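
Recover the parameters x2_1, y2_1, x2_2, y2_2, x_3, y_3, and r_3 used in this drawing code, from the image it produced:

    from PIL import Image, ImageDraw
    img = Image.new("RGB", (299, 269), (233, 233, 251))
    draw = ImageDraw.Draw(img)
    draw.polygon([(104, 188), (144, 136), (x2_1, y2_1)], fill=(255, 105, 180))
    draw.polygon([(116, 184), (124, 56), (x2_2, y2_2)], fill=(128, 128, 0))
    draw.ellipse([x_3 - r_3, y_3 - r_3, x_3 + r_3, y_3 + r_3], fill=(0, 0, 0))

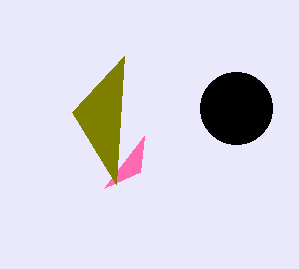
x2_1 = 140; y2_1 = 172; x2_2 = 72; y2_2 = 112; x_3 = 236; y_3 = 108; r_3 = 36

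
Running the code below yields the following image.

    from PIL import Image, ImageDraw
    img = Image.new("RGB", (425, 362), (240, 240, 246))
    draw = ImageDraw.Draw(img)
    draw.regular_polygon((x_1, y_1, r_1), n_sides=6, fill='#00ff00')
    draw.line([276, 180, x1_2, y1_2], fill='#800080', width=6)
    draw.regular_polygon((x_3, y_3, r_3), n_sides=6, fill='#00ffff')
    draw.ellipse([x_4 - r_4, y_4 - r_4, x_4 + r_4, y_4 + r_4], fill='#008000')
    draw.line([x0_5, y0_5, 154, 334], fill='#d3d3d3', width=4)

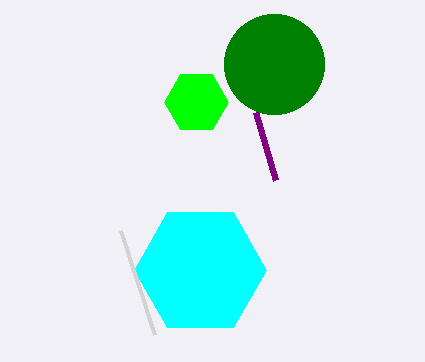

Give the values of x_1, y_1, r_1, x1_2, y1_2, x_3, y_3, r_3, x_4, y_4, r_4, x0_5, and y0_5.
x_1 = 196; y_1 = 102; r_1 = 32; x1_2 = 256; y1_2 = 112; x_3 = 200; y_3 = 270; r_3 = 66; x_4 = 274; y_4 = 64; r_4 = 50; x0_5 = 120; y0_5 = 230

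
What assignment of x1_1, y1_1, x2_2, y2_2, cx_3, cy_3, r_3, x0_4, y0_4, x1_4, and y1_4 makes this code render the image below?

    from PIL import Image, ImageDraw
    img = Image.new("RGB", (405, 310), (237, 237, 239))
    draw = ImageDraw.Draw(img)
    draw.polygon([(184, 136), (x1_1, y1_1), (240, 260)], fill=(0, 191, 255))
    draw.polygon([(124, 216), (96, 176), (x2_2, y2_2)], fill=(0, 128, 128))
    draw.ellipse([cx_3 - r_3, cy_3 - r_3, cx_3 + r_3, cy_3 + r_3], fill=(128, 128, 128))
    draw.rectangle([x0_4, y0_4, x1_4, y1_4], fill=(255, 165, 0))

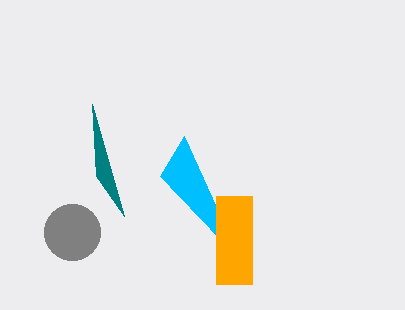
x1_1 = 160, y1_1 = 176, x2_2 = 92, y2_2 = 104, cx_3 = 72, cy_3 = 232, r_3 = 28, x0_4 = 216, y0_4 = 196, x1_4 = 252, y1_4 = 284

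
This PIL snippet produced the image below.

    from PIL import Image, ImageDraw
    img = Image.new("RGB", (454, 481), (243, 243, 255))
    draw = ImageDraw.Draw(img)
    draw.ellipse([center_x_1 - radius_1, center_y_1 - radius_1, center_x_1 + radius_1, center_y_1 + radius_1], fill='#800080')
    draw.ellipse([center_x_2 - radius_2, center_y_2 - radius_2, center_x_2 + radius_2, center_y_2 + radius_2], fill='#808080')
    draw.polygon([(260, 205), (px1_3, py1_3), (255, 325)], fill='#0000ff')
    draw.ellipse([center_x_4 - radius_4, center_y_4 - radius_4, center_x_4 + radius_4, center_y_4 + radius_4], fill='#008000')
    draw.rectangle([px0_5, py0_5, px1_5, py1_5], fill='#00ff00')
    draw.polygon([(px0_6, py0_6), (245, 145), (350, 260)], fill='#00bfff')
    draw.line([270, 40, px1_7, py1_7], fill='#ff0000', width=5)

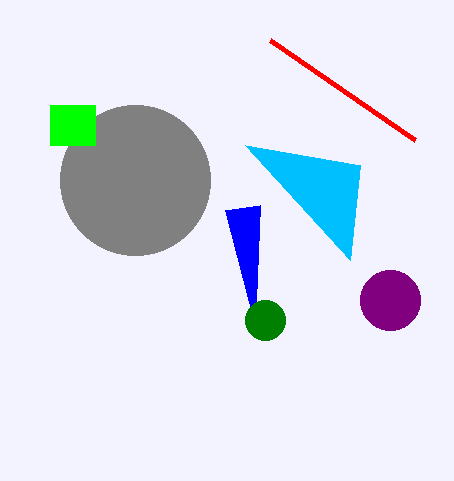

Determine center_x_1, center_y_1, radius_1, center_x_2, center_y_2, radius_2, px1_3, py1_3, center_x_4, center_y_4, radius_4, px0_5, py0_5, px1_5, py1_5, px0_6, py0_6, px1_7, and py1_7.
center_x_1 = 390, center_y_1 = 300, radius_1 = 30, center_x_2 = 135, center_y_2 = 180, radius_2 = 75, px1_3 = 225, py1_3 = 210, center_x_4 = 265, center_y_4 = 320, radius_4 = 20, px0_5 = 50, py0_5 = 105, px1_5 = 95, py1_5 = 145, px0_6 = 360, py0_6 = 165, px1_7 = 415, py1_7 = 140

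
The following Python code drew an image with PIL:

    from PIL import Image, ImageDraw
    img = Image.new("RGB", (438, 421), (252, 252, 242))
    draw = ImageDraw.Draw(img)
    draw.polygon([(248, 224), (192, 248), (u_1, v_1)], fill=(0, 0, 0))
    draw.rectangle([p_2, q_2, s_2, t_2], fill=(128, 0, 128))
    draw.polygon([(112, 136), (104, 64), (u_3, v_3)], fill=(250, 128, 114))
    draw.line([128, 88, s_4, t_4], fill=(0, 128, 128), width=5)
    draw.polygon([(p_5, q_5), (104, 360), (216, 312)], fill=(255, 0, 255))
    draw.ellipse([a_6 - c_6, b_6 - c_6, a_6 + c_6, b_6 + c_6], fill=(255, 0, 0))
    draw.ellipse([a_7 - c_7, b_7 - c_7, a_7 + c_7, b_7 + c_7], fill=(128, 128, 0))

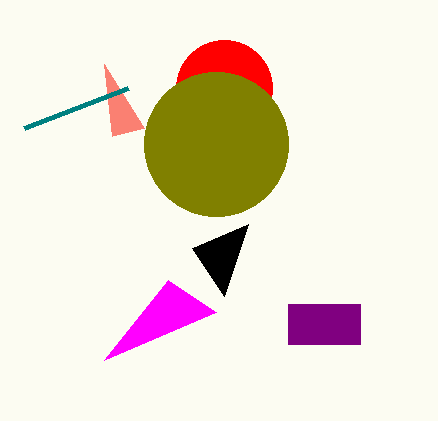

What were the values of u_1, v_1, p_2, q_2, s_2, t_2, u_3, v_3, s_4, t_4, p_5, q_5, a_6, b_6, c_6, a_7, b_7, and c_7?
u_1 = 224, v_1 = 296, p_2 = 288, q_2 = 304, s_2 = 360, t_2 = 344, u_3 = 144, v_3 = 128, s_4 = 24, t_4 = 128, p_5 = 168, q_5 = 280, a_6 = 224, b_6 = 88, c_6 = 48, a_7 = 216, b_7 = 144, c_7 = 72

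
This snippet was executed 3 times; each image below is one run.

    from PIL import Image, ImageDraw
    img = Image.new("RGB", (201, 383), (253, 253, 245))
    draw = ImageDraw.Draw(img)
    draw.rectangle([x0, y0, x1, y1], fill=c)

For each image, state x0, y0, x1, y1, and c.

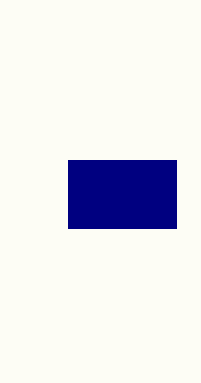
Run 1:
x0 = 68; y0 = 160; x1 = 176; y1 = 228; c = 'navy'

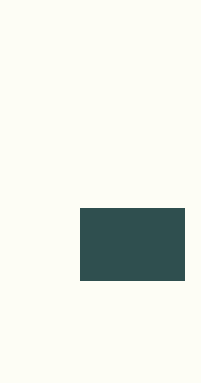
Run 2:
x0 = 80
y0 = 208
x1 = 184
y1 = 280
c = 'darkslategray'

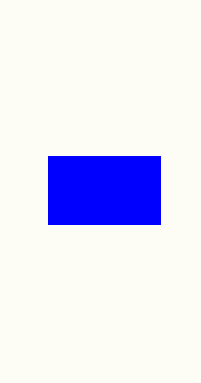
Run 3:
x0 = 48; y0 = 156; x1 = 160; y1 = 224; c = 'blue'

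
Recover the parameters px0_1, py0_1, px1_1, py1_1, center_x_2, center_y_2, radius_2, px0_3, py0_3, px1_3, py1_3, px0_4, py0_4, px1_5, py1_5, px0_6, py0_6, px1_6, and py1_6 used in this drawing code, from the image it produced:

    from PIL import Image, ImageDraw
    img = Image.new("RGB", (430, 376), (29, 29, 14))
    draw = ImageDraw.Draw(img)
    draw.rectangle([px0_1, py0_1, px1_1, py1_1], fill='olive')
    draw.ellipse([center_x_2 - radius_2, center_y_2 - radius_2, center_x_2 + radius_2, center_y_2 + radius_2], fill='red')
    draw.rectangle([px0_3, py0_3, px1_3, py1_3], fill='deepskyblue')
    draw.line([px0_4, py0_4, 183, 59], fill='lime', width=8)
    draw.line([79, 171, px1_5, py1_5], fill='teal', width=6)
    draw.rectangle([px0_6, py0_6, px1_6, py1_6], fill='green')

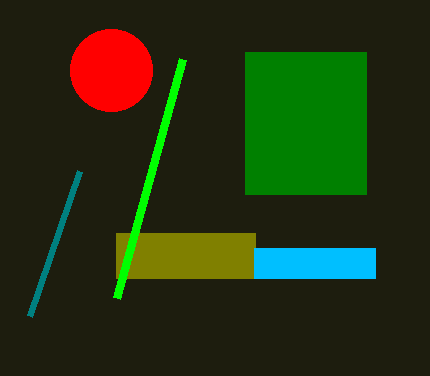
px0_1 = 116; py0_1 = 233; px1_1 = 255; py1_1 = 278; center_x_2 = 111; center_y_2 = 70; radius_2 = 41; px0_3 = 254; py0_3 = 248; px1_3 = 375; py1_3 = 278; px0_4 = 117; py0_4 = 298; px1_5 = 29; py1_5 = 316; px0_6 = 245; py0_6 = 52; px1_6 = 366; py1_6 = 194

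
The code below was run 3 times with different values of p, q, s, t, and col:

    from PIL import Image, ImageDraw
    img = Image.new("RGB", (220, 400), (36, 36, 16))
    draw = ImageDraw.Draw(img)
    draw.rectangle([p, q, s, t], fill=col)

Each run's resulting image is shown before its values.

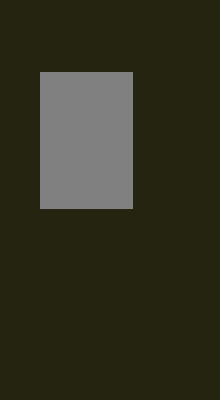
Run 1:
p = 40
q = 72
s = 132
t = 208
col = 'gray'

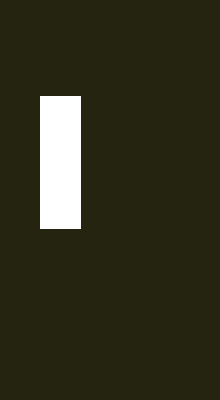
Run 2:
p = 40; q = 96; s = 80; t = 228; col = 'white'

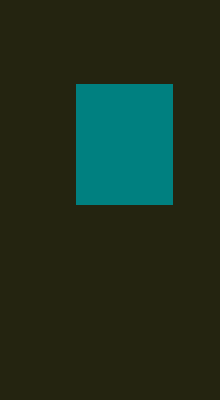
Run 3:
p = 76
q = 84
s = 172
t = 204
col = 'teal'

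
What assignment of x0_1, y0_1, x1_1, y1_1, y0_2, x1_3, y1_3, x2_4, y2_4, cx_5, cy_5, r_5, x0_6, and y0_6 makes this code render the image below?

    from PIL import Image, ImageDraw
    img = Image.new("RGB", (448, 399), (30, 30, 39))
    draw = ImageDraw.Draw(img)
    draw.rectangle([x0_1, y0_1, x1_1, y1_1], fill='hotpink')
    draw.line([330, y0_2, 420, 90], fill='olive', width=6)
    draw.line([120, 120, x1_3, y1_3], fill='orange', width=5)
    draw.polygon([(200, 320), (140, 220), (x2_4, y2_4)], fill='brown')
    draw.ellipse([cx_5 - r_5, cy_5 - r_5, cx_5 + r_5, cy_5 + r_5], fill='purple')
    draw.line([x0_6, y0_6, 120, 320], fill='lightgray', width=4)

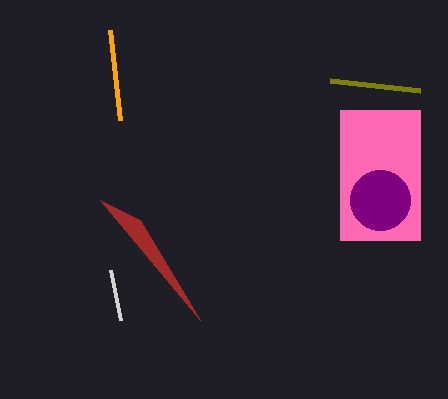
x0_1 = 340
y0_1 = 110
x1_1 = 420
y1_1 = 240
y0_2 = 80
x1_3 = 110
y1_3 = 30
x2_4 = 100
y2_4 = 200
cx_5 = 380
cy_5 = 200
r_5 = 30
x0_6 = 110
y0_6 = 270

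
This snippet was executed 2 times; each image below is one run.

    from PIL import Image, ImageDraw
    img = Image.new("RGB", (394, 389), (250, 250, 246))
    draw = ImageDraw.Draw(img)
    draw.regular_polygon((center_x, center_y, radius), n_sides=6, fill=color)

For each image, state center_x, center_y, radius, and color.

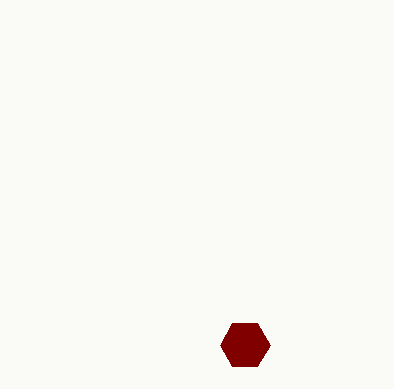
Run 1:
center_x = 245; center_y = 345; radius = 25; color = 'maroon'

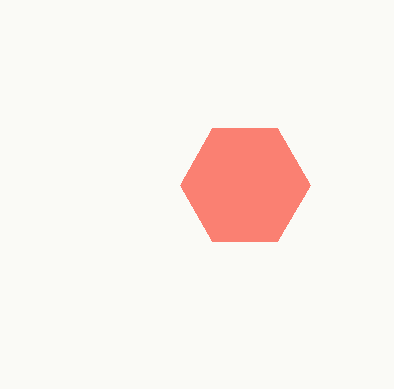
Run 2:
center_x = 245; center_y = 185; radius = 65; color = 'salmon'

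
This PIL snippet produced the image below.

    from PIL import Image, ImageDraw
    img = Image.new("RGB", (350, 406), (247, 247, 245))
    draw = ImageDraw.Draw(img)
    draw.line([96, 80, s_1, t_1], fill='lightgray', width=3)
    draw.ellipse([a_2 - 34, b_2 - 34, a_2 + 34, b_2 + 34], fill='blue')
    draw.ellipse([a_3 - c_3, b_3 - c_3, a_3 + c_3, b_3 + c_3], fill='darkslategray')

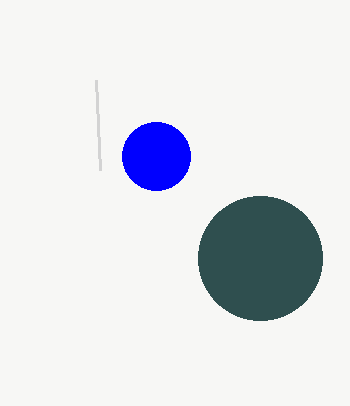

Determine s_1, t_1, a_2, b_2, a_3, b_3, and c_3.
s_1 = 100, t_1 = 170, a_2 = 156, b_2 = 156, a_3 = 260, b_3 = 258, c_3 = 62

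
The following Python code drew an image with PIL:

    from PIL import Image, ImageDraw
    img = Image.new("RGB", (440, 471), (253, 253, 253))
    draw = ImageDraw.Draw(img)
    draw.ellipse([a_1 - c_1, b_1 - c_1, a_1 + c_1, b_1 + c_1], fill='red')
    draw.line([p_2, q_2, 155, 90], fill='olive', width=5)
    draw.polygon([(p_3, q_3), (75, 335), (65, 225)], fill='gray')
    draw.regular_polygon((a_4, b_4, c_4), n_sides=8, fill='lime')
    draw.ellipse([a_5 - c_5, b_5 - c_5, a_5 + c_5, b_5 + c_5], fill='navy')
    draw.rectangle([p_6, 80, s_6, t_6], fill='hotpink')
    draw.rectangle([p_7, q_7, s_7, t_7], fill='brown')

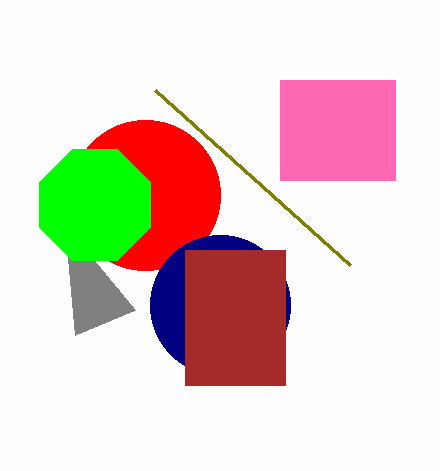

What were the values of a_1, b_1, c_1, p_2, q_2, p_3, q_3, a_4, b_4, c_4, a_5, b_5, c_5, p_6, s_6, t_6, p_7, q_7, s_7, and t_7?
a_1 = 145, b_1 = 195, c_1 = 75, p_2 = 350, q_2 = 265, p_3 = 135, q_3 = 310, a_4 = 95, b_4 = 205, c_4 = 60, a_5 = 220, b_5 = 305, c_5 = 70, p_6 = 280, s_6 = 395, t_6 = 180, p_7 = 185, q_7 = 250, s_7 = 285, t_7 = 385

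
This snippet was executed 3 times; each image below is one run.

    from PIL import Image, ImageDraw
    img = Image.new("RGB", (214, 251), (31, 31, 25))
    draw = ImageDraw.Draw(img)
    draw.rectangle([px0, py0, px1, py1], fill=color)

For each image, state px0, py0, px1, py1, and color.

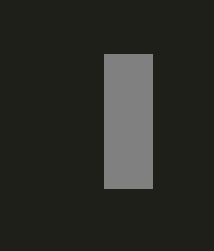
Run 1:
px0 = 104
py0 = 54
px1 = 152
py1 = 188
color = 'gray'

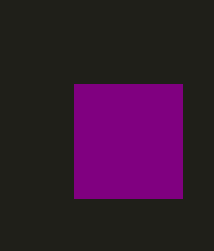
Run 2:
px0 = 74, py0 = 84, px1 = 182, py1 = 198, color = 'purple'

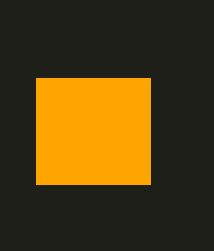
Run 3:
px0 = 36
py0 = 78
px1 = 150
py1 = 184
color = 'orange'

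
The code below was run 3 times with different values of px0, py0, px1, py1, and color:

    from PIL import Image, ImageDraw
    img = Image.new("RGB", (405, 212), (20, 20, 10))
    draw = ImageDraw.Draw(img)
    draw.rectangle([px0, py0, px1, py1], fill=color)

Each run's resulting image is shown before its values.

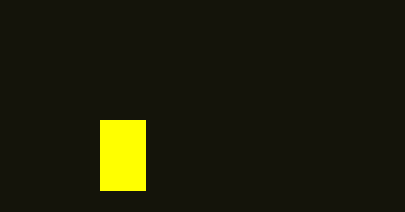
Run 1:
px0 = 100, py0 = 120, px1 = 145, py1 = 190, color = 'yellow'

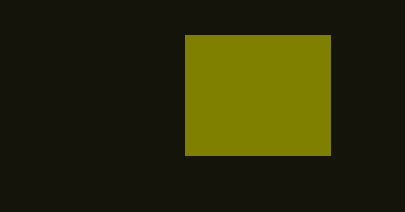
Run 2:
px0 = 185
py0 = 35
px1 = 330
py1 = 155
color = 'olive'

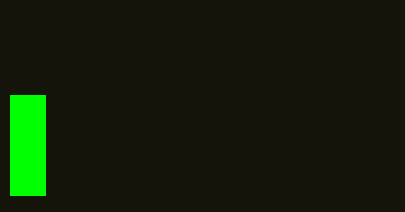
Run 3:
px0 = 10, py0 = 95, px1 = 45, py1 = 195, color = 'lime'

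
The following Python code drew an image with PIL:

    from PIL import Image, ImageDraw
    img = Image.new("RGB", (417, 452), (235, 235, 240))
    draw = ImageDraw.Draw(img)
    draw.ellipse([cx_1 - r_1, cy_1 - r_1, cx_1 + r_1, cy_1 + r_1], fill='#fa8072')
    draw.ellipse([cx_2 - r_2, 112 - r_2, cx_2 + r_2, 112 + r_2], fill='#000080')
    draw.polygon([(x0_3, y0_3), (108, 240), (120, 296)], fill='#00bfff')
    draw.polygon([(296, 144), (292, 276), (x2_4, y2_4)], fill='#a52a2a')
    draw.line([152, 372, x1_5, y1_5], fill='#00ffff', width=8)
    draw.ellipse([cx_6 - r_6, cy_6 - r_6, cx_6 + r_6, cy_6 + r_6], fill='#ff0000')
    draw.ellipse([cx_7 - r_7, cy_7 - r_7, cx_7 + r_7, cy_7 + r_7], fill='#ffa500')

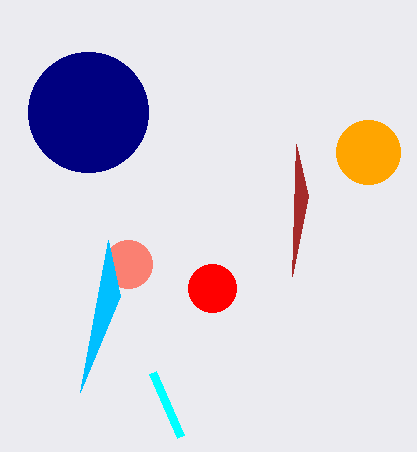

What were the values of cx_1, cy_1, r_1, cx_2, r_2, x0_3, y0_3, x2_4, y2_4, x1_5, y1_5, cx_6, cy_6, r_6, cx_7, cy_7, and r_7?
cx_1 = 128, cy_1 = 264, r_1 = 24, cx_2 = 88, r_2 = 60, x0_3 = 80, y0_3 = 392, x2_4 = 308, y2_4 = 196, x1_5 = 180, y1_5 = 436, cx_6 = 212, cy_6 = 288, r_6 = 24, cx_7 = 368, cy_7 = 152, r_7 = 32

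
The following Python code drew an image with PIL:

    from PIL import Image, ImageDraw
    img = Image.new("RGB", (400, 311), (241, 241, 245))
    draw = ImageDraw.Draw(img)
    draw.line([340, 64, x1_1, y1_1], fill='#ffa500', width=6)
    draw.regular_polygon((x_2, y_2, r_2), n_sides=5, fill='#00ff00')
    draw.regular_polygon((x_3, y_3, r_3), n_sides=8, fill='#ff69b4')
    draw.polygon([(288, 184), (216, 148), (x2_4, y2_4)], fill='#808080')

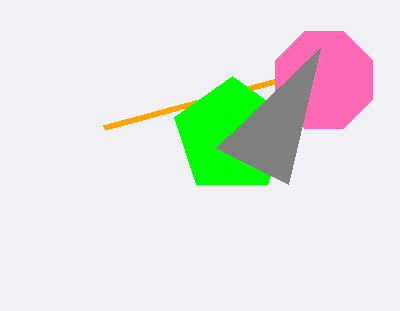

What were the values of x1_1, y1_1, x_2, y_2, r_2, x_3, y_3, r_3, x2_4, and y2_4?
x1_1 = 104
y1_1 = 128
x_2 = 232
y_2 = 136
r_2 = 60
x_3 = 324
y_3 = 80
r_3 = 52
x2_4 = 320
y2_4 = 48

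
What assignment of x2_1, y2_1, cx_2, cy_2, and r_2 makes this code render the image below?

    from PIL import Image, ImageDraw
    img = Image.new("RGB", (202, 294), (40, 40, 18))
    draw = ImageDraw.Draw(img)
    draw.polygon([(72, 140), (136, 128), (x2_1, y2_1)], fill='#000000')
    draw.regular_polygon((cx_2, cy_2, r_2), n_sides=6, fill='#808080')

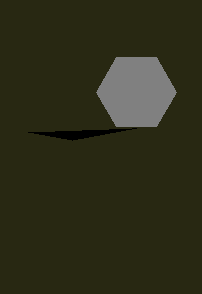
x2_1 = 28; y2_1 = 132; cx_2 = 136; cy_2 = 92; r_2 = 40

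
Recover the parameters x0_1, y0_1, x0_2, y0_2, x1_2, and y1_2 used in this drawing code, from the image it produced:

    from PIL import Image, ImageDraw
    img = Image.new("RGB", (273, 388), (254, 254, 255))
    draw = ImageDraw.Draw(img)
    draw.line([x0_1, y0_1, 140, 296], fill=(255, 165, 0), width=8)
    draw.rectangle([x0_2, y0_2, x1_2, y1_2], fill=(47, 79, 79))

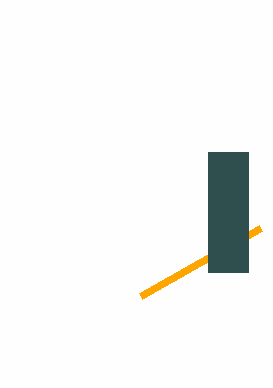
x0_1 = 260
y0_1 = 228
x0_2 = 208
y0_2 = 152
x1_2 = 248
y1_2 = 272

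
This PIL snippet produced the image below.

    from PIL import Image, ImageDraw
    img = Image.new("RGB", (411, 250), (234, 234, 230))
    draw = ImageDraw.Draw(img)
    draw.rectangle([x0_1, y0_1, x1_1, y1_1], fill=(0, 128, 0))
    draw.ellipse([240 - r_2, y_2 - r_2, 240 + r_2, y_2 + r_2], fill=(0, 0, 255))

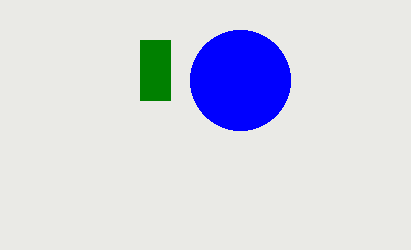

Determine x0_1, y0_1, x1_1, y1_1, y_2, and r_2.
x0_1 = 140, y0_1 = 40, x1_1 = 170, y1_1 = 100, y_2 = 80, r_2 = 50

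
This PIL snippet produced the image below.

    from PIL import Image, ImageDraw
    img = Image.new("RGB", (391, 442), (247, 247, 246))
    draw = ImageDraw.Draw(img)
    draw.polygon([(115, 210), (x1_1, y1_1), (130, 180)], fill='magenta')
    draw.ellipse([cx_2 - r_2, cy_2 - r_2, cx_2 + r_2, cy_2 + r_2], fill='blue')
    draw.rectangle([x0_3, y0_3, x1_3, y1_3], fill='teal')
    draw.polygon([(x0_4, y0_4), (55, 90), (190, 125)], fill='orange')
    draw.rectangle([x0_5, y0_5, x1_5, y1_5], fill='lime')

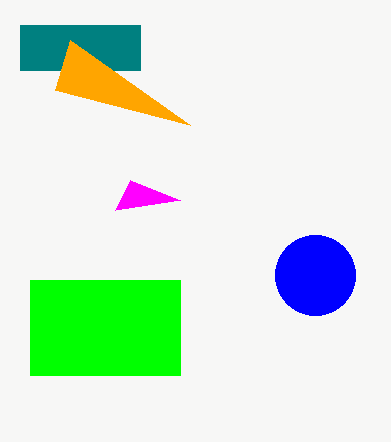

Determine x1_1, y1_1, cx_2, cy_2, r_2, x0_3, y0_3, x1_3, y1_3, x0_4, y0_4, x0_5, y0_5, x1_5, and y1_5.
x1_1 = 180, y1_1 = 200, cx_2 = 315, cy_2 = 275, r_2 = 40, x0_3 = 20, y0_3 = 25, x1_3 = 140, y1_3 = 70, x0_4 = 70, y0_4 = 40, x0_5 = 30, y0_5 = 280, x1_5 = 180, y1_5 = 375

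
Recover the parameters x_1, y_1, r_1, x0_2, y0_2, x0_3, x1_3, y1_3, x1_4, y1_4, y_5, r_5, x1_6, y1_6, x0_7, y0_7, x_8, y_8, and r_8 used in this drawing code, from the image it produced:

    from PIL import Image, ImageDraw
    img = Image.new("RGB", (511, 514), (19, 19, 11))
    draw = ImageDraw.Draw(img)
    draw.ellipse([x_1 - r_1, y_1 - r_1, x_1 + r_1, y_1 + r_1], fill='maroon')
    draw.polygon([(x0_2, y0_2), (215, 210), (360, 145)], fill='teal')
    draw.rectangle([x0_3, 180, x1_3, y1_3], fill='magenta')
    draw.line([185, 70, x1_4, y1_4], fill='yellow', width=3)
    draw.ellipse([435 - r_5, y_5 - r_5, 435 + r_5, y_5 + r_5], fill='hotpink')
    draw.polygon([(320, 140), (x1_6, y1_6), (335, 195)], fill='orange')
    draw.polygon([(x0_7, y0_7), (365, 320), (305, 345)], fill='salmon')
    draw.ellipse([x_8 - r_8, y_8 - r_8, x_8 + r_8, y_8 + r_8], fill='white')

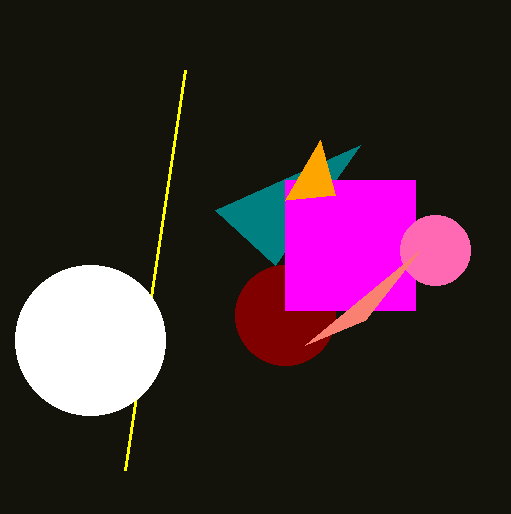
x_1 = 285, y_1 = 315, r_1 = 50, x0_2 = 275, y0_2 = 265, x0_3 = 285, x1_3 = 415, y1_3 = 310, x1_4 = 125, y1_4 = 470, y_5 = 250, r_5 = 35, x1_6 = 285, y1_6 = 200, x0_7 = 420, y0_7 = 250, x_8 = 90, y_8 = 340, r_8 = 75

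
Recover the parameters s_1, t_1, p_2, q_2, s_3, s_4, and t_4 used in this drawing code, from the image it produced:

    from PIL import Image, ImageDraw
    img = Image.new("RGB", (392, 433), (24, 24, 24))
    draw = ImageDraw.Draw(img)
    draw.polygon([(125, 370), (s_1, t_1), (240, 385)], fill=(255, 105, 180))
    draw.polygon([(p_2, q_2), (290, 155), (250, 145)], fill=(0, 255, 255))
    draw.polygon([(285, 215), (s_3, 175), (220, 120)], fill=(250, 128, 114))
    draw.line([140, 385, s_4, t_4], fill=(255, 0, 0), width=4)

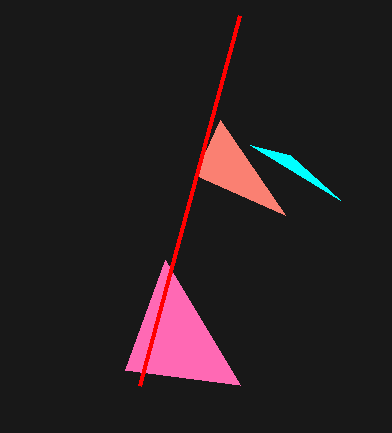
s_1 = 165, t_1 = 260, p_2 = 340, q_2 = 200, s_3 = 195, s_4 = 240, t_4 = 15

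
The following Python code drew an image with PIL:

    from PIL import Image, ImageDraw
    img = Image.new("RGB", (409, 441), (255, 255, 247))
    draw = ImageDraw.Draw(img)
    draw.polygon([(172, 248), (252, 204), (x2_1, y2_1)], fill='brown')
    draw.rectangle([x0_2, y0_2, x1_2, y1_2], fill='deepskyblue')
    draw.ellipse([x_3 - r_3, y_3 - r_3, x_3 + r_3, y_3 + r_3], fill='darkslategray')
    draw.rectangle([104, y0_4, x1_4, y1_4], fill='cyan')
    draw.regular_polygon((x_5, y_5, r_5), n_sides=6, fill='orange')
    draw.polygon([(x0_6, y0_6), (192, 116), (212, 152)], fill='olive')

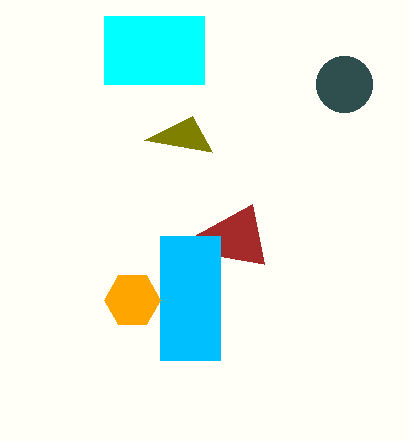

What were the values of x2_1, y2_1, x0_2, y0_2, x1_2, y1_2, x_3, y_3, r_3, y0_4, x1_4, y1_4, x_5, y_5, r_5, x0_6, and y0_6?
x2_1 = 264
y2_1 = 264
x0_2 = 160
y0_2 = 236
x1_2 = 220
y1_2 = 360
x_3 = 344
y_3 = 84
r_3 = 28
y0_4 = 16
x1_4 = 204
y1_4 = 84
x_5 = 132
y_5 = 300
r_5 = 28
x0_6 = 144
y0_6 = 140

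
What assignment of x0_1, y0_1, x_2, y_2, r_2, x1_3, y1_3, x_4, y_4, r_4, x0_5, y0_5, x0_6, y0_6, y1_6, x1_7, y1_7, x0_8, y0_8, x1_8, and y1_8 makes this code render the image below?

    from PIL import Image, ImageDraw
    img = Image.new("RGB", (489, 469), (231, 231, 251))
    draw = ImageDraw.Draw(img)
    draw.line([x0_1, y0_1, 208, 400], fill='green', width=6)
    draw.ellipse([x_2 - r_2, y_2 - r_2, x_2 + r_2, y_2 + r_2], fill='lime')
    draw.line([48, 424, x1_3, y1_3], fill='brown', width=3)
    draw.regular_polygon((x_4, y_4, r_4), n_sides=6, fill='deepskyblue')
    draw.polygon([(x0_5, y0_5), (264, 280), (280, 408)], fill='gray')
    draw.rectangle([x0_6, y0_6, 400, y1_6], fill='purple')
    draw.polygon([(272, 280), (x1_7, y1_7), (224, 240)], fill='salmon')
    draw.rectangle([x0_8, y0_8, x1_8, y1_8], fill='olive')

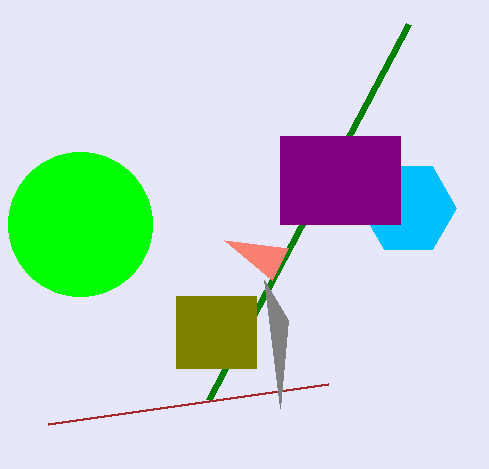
x0_1 = 408
y0_1 = 24
x_2 = 80
y_2 = 224
r_2 = 72
x1_3 = 328
y1_3 = 384
x_4 = 408
y_4 = 208
r_4 = 48
x0_5 = 288
y0_5 = 320
x0_6 = 280
y0_6 = 136
y1_6 = 224
x1_7 = 288
y1_7 = 248
x0_8 = 176
y0_8 = 296
x1_8 = 256
y1_8 = 368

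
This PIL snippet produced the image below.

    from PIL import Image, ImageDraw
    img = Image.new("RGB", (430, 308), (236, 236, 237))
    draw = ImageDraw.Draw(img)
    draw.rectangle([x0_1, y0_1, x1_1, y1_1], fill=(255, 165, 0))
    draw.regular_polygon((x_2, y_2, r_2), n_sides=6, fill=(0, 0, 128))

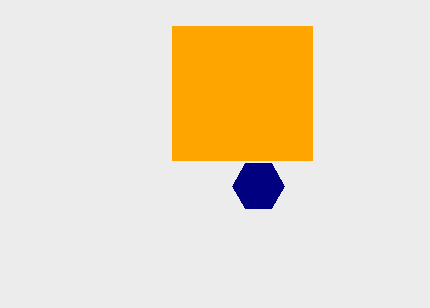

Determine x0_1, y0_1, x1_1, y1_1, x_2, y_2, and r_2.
x0_1 = 172, y0_1 = 26, x1_1 = 312, y1_1 = 160, x_2 = 258, y_2 = 186, r_2 = 26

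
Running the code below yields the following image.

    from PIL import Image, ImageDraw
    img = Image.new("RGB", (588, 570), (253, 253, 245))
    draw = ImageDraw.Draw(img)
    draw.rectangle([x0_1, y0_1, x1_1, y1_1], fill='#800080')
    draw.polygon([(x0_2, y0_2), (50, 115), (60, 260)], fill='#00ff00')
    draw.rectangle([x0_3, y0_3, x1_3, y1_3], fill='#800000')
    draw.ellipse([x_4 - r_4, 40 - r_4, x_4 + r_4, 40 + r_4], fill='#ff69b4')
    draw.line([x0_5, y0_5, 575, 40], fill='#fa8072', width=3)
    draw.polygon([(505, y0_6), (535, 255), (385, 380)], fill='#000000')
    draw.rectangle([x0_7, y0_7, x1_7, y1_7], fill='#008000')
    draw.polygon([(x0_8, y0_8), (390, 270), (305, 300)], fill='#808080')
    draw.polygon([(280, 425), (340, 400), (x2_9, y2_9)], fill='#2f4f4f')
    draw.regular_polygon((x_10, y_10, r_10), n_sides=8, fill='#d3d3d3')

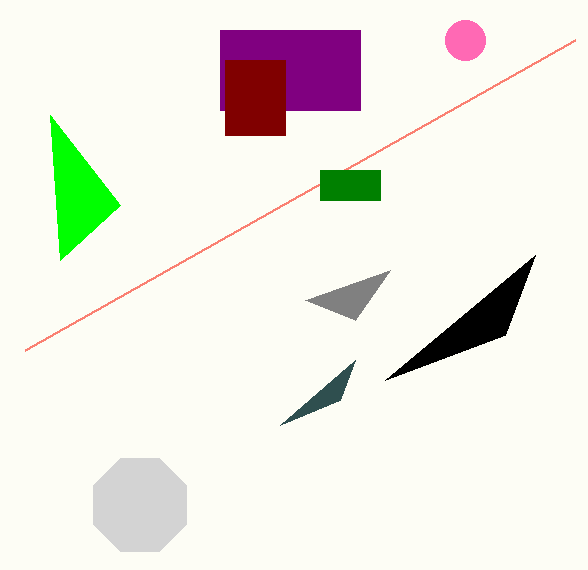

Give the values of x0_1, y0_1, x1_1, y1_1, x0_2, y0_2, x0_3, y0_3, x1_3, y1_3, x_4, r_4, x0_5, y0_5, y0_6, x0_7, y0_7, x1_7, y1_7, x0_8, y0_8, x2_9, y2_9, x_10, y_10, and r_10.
x0_1 = 220; y0_1 = 30; x1_1 = 360; y1_1 = 110; x0_2 = 120; y0_2 = 205; x0_3 = 225; y0_3 = 60; x1_3 = 285; y1_3 = 135; x_4 = 465; r_4 = 20; x0_5 = 25; y0_5 = 350; y0_6 = 335; x0_7 = 320; y0_7 = 170; x1_7 = 380; y1_7 = 200; x0_8 = 355; y0_8 = 320; x2_9 = 355; y2_9 = 360; x_10 = 140; y_10 = 505; r_10 = 50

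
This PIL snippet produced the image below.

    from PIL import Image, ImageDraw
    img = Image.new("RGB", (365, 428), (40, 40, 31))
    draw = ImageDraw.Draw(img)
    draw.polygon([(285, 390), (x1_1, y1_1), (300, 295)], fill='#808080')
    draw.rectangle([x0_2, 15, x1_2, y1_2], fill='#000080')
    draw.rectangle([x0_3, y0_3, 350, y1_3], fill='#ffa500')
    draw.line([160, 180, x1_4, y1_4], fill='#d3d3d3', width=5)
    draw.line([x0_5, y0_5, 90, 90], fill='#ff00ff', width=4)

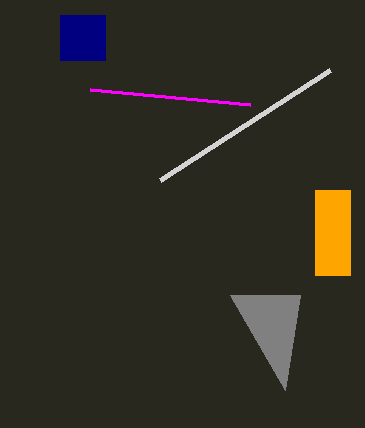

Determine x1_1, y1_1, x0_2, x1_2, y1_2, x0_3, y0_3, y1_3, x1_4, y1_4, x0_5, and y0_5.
x1_1 = 230; y1_1 = 295; x0_2 = 60; x1_2 = 105; y1_2 = 60; x0_3 = 315; y0_3 = 190; y1_3 = 275; x1_4 = 330; y1_4 = 70; x0_5 = 250; y0_5 = 105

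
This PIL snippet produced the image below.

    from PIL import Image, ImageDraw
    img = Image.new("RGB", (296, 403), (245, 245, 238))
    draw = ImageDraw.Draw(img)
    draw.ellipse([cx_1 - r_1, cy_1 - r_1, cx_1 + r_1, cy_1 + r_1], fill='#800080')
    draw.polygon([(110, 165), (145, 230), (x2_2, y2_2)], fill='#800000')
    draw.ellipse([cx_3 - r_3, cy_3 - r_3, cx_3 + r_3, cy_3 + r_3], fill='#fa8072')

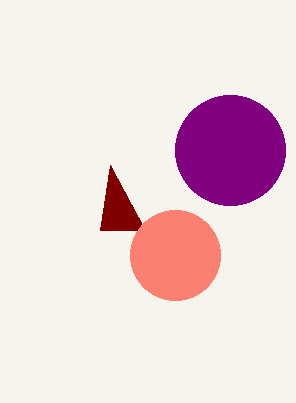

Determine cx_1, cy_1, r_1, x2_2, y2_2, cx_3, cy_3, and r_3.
cx_1 = 230; cy_1 = 150; r_1 = 55; x2_2 = 100; y2_2 = 230; cx_3 = 175; cy_3 = 255; r_3 = 45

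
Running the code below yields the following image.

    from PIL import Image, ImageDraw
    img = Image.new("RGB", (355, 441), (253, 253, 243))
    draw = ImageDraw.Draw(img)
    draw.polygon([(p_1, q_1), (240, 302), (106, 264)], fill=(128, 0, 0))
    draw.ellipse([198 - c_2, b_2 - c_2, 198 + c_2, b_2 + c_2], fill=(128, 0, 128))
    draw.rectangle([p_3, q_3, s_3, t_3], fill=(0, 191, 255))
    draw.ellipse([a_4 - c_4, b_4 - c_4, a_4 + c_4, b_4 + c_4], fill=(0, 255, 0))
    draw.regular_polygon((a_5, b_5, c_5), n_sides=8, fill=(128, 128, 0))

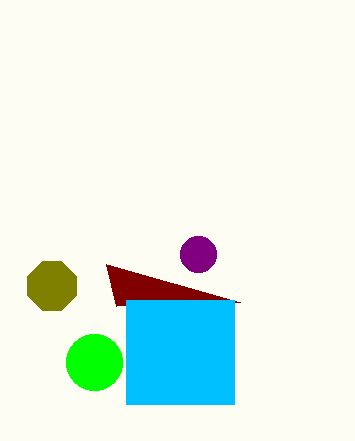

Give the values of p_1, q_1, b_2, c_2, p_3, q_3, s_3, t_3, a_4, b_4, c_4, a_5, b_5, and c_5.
p_1 = 116
q_1 = 306
b_2 = 254
c_2 = 18
p_3 = 126
q_3 = 300
s_3 = 234
t_3 = 404
a_4 = 94
b_4 = 362
c_4 = 28
a_5 = 52
b_5 = 286
c_5 = 26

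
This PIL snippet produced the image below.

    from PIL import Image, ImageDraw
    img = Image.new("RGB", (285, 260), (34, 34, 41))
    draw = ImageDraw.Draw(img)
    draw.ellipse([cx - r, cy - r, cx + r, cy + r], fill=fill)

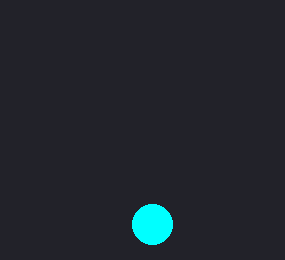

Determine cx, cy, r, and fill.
cx = 152
cy = 224
r = 20
fill = 'cyan'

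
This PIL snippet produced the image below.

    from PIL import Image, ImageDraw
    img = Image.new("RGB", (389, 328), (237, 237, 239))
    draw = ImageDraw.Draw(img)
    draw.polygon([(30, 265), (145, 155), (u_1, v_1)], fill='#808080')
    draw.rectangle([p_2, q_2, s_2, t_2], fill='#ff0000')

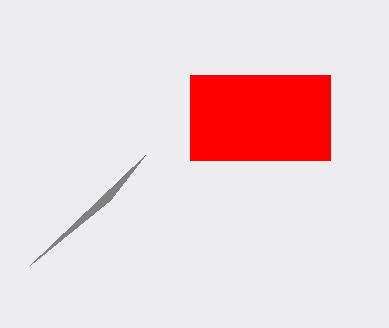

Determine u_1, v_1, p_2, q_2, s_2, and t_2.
u_1 = 110, v_1 = 200, p_2 = 190, q_2 = 75, s_2 = 330, t_2 = 160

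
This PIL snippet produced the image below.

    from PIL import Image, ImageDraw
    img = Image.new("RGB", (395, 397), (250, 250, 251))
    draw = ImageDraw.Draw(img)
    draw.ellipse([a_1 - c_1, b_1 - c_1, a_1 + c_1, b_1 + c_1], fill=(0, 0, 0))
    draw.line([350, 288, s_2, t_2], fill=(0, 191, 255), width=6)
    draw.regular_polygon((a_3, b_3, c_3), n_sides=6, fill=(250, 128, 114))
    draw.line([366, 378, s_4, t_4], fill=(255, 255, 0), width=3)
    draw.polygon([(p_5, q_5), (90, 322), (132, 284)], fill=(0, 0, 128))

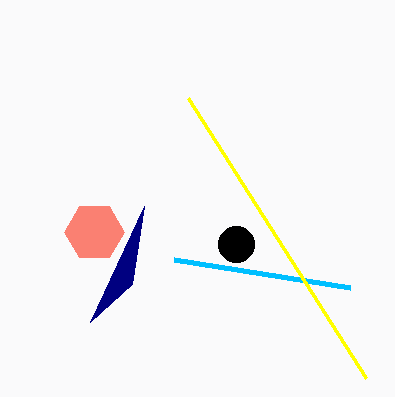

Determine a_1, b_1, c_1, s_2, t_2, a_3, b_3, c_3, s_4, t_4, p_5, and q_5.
a_1 = 236, b_1 = 244, c_1 = 18, s_2 = 174, t_2 = 260, a_3 = 94, b_3 = 232, c_3 = 30, s_4 = 188, t_4 = 98, p_5 = 144, q_5 = 206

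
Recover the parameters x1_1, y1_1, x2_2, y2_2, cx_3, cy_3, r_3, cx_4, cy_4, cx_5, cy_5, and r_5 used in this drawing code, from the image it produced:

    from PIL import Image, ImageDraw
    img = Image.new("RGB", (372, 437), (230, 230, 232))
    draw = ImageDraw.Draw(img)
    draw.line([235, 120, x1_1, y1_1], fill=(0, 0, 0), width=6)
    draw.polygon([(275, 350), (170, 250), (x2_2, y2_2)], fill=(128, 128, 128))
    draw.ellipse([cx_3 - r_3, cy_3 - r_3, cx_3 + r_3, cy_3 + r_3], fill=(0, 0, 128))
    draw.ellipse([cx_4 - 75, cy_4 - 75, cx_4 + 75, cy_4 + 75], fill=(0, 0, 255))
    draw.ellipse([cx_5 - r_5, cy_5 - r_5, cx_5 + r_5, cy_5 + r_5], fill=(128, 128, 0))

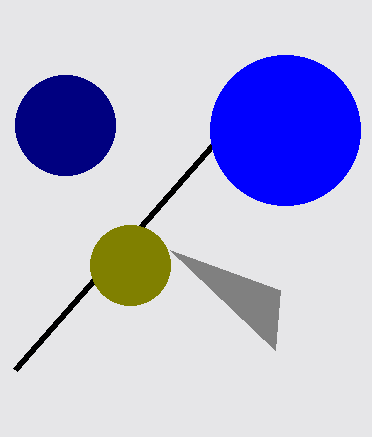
x1_1 = 15, y1_1 = 370, x2_2 = 280, y2_2 = 290, cx_3 = 65, cy_3 = 125, r_3 = 50, cx_4 = 285, cy_4 = 130, cx_5 = 130, cy_5 = 265, r_5 = 40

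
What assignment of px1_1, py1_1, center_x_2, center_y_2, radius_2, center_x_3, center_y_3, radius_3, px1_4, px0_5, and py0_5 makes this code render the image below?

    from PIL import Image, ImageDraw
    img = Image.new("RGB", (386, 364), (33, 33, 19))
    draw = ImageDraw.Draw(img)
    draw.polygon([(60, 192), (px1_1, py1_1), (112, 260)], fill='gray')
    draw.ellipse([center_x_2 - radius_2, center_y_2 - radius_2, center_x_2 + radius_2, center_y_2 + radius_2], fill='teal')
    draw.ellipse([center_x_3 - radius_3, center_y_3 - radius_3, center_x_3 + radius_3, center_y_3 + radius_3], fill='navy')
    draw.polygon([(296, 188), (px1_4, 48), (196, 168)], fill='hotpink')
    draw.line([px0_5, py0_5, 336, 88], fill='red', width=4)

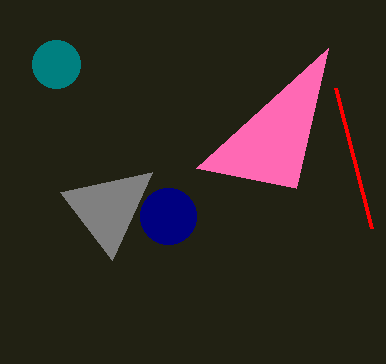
px1_1 = 152
py1_1 = 172
center_x_2 = 56
center_y_2 = 64
radius_2 = 24
center_x_3 = 168
center_y_3 = 216
radius_3 = 28
px1_4 = 328
px0_5 = 372
py0_5 = 228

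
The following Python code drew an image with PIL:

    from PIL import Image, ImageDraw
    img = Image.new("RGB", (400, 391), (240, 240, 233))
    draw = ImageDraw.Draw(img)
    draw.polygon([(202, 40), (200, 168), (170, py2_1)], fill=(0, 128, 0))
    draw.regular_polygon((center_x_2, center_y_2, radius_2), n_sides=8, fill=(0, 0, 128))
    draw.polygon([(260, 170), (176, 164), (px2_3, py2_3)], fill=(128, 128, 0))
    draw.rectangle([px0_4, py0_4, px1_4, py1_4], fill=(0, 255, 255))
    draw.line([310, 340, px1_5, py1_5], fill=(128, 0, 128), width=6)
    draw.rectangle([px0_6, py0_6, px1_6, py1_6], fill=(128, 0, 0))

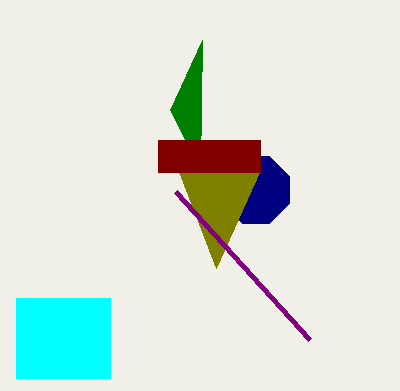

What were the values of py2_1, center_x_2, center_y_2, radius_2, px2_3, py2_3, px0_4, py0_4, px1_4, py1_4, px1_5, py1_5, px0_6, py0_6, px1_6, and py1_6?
py2_1 = 110
center_x_2 = 256
center_y_2 = 190
radius_2 = 36
px2_3 = 216
py2_3 = 268
px0_4 = 16
py0_4 = 298
px1_4 = 110
py1_4 = 378
px1_5 = 176
py1_5 = 192
px0_6 = 158
py0_6 = 140
px1_6 = 260
py1_6 = 172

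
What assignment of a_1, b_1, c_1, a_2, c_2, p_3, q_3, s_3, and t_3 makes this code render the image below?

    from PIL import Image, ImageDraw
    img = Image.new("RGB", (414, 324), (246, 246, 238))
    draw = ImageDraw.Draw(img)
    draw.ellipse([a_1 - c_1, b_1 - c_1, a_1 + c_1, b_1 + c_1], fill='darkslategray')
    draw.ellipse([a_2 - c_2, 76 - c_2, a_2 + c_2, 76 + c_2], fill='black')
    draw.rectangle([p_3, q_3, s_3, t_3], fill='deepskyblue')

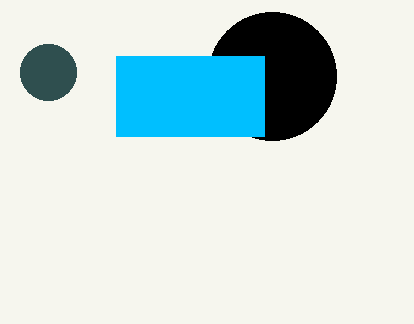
a_1 = 48, b_1 = 72, c_1 = 28, a_2 = 272, c_2 = 64, p_3 = 116, q_3 = 56, s_3 = 264, t_3 = 136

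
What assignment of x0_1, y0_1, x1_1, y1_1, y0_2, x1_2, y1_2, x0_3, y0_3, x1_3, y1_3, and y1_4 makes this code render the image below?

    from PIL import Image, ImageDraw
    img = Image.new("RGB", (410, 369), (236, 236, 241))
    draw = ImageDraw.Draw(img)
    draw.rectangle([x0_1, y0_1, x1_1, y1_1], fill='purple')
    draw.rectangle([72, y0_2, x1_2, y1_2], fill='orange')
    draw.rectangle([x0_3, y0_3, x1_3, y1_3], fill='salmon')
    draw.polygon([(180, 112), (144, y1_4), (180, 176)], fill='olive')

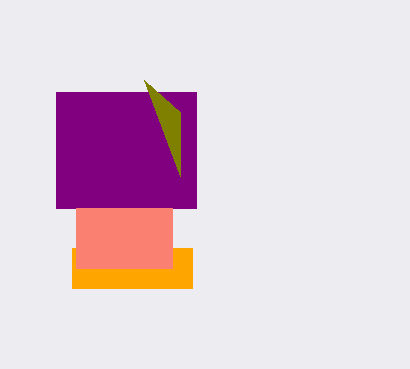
x0_1 = 56, y0_1 = 92, x1_1 = 196, y1_1 = 208, y0_2 = 248, x1_2 = 192, y1_2 = 288, x0_3 = 76, y0_3 = 208, x1_3 = 172, y1_3 = 268, y1_4 = 80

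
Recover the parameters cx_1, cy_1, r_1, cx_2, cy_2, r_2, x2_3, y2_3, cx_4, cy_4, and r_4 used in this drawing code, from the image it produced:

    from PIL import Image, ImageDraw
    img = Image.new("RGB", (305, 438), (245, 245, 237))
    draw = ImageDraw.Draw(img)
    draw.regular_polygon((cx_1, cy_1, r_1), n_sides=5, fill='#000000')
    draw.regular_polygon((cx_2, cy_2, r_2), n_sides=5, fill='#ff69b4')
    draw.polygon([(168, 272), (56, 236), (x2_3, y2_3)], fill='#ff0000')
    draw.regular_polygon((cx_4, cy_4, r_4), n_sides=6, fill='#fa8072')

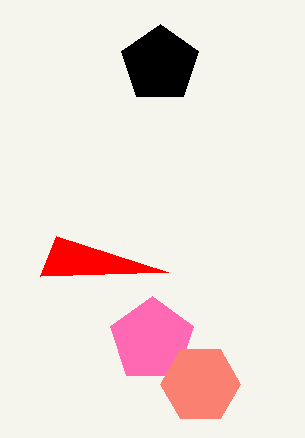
cx_1 = 160, cy_1 = 64, r_1 = 40, cx_2 = 152, cy_2 = 340, r_2 = 44, x2_3 = 40, y2_3 = 276, cx_4 = 200, cy_4 = 384, r_4 = 40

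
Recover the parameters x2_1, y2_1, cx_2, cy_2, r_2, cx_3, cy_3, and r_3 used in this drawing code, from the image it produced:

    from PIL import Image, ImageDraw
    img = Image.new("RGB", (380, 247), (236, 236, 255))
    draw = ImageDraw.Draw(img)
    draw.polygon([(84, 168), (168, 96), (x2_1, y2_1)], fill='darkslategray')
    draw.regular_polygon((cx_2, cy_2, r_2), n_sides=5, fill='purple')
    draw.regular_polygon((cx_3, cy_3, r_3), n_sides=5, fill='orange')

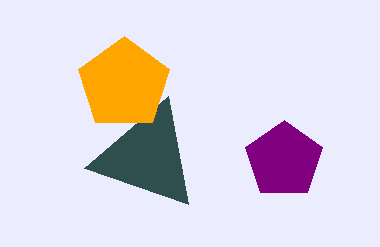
x2_1 = 188; y2_1 = 204; cx_2 = 284; cy_2 = 160; r_2 = 40; cx_3 = 124; cy_3 = 84; r_3 = 48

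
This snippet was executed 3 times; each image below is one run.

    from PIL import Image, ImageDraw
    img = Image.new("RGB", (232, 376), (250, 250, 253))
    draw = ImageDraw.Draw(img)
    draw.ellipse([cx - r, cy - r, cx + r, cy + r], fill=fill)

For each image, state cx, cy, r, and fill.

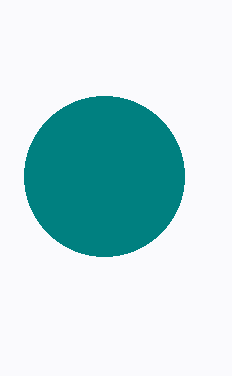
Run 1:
cx = 104; cy = 176; r = 80; fill = 'teal'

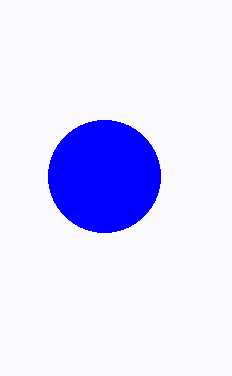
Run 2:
cx = 104
cy = 176
r = 56
fill = 'blue'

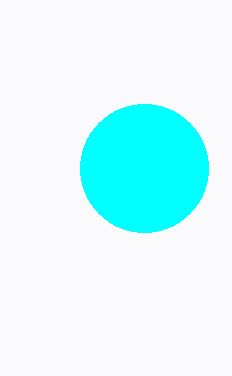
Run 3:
cx = 144
cy = 168
r = 64
fill = 'cyan'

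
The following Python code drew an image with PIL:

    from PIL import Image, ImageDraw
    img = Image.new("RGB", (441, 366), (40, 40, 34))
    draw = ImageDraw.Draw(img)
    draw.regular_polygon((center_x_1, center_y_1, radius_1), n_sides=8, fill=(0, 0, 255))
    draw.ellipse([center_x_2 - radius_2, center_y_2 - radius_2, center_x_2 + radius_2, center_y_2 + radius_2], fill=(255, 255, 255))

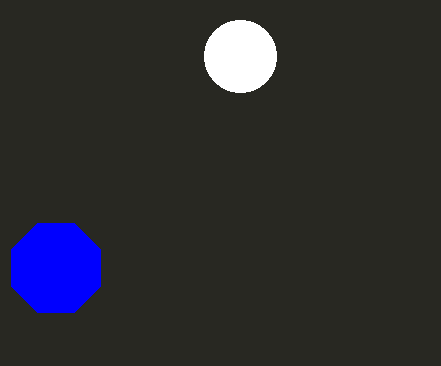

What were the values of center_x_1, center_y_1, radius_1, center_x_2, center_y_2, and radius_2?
center_x_1 = 56; center_y_1 = 268; radius_1 = 48; center_x_2 = 240; center_y_2 = 56; radius_2 = 36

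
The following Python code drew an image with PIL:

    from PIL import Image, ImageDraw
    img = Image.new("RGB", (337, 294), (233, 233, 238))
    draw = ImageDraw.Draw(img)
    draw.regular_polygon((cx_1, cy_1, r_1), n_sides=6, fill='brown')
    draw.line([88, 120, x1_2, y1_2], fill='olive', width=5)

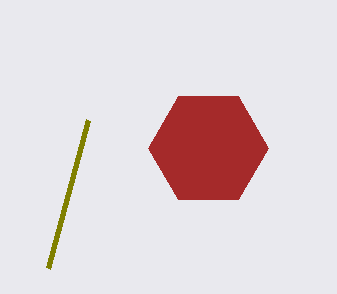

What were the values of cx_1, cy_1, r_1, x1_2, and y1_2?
cx_1 = 208, cy_1 = 148, r_1 = 60, x1_2 = 48, y1_2 = 268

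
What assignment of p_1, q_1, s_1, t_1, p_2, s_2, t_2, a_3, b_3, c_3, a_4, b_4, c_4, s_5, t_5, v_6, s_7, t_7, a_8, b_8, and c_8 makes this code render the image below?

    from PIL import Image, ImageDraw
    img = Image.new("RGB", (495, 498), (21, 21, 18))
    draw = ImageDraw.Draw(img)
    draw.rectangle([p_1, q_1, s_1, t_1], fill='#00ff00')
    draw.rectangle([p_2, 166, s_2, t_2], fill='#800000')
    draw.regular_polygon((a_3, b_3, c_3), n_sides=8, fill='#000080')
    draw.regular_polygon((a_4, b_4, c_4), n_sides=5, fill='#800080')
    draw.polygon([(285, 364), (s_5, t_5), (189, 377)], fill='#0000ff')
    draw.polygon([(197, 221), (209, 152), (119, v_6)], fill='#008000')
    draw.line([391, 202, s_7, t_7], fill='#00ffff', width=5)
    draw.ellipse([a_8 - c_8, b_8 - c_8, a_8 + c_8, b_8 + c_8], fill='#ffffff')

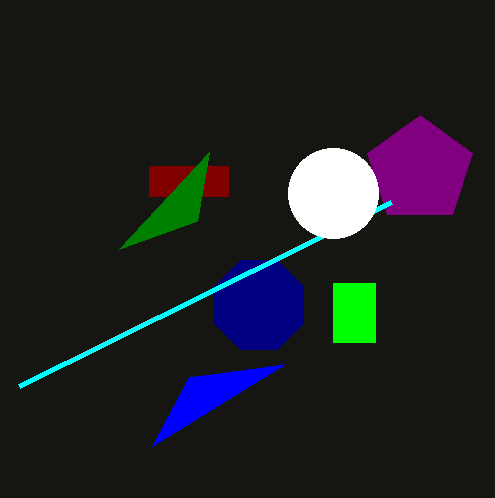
p_1 = 333, q_1 = 283, s_1 = 375, t_1 = 342, p_2 = 149, s_2 = 228, t_2 = 196, a_3 = 259, b_3 = 305, c_3 = 48, a_4 = 420, b_4 = 170, c_4 = 55, s_5 = 152, t_5 = 446, v_6 = 249, s_7 = 19, t_7 = 386, a_8 = 333, b_8 = 193, c_8 = 45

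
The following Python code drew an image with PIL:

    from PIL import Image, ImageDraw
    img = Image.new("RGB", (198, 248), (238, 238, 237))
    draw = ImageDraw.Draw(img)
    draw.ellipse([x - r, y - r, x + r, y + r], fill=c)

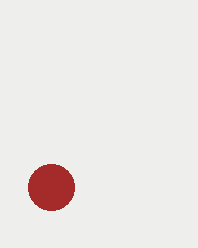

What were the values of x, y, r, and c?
x = 51; y = 187; r = 23; c = 'brown'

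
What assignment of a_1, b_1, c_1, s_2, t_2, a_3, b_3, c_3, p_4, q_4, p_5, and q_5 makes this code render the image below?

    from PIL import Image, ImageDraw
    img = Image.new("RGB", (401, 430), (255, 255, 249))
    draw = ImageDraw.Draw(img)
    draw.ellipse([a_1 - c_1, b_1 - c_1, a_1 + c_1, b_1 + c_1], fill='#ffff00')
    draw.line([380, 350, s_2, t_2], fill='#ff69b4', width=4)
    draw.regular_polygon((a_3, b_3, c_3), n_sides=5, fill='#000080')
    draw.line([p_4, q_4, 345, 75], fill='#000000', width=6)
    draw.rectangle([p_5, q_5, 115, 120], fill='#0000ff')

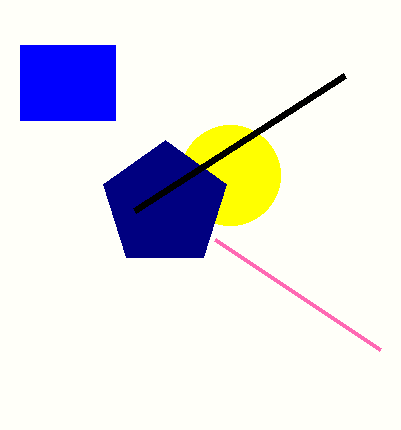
a_1 = 230; b_1 = 175; c_1 = 50; s_2 = 215; t_2 = 240; a_3 = 165; b_3 = 205; c_3 = 65; p_4 = 135; q_4 = 210; p_5 = 20; q_5 = 45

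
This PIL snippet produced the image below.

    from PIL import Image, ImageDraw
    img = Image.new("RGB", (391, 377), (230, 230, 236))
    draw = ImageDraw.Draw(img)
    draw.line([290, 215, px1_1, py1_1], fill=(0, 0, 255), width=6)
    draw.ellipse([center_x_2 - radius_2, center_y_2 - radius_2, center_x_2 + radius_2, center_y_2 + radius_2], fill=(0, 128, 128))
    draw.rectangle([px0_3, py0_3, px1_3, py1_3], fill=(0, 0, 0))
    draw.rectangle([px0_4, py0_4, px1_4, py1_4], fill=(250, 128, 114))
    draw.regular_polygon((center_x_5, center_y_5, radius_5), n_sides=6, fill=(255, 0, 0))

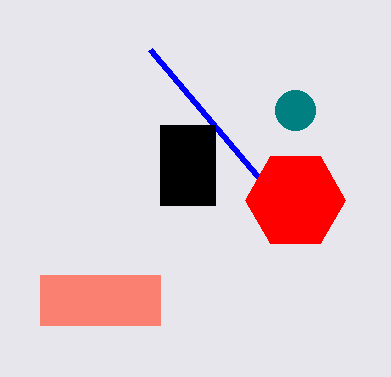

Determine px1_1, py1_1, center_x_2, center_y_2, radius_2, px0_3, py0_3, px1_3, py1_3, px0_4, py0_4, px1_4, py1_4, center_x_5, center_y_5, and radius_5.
px1_1 = 150; py1_1 = 50; center_x_2 = 295; center_y_2 = 110; radius_2 = 20; px0_3 = 160; py0_3 = 125; px1_3 = 215; py1_3 = 205; px0_4 = 40; py0_4 = 275; px1_4 = 160; py1_4 = 325; center_x_5 = 295; center_y_5 = 200; radius_5 = 50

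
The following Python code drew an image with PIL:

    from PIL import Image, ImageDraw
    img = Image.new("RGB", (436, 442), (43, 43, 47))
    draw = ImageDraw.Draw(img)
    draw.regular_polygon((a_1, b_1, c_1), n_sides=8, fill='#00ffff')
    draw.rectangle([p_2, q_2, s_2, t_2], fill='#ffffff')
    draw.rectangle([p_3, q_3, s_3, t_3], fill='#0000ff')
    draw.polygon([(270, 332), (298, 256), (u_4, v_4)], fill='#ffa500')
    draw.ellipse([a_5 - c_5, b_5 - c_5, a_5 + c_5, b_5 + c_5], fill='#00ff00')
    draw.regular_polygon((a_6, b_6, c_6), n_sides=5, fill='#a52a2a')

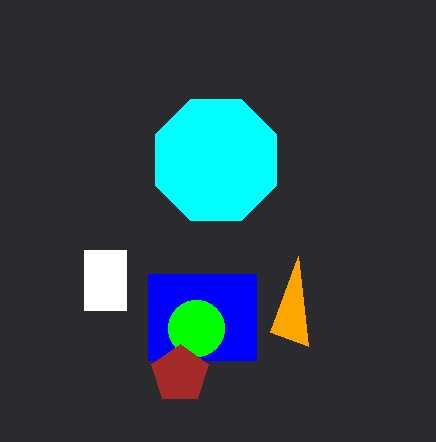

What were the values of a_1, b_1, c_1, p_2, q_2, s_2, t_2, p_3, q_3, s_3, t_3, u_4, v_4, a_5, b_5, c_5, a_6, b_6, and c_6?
a_1 = 216
b_1 = 160
c_1 = 66
p_2 = 84
q_2 = 250
s_2 = 126
t_2 = 310
p_3 = 148
q_3 = 274
s_3 = 256
t_3 = 360
u_4 = 308
v_4 = 346
a_5 = 196
b_5 = 328
c_5 = 28
a_6 = 180
b_6 = 374
c_6 = 30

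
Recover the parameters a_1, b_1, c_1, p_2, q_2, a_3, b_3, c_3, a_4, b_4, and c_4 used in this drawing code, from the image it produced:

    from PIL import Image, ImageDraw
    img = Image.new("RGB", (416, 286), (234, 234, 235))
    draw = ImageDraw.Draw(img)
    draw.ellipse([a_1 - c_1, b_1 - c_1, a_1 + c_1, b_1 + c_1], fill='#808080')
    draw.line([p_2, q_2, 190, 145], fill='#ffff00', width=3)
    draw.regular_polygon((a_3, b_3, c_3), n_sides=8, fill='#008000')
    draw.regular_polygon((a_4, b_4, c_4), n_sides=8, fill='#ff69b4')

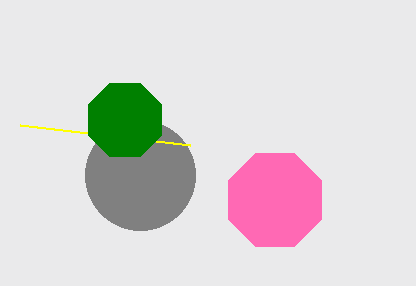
a_1 = 140, b_1 = 175, c_1 = 55, p_2 = 20, q_2 = 125, a_3 = 125, b_3 = 120, c_3 = 40, a_4 = 275, b_4 = 200, c_4 = 50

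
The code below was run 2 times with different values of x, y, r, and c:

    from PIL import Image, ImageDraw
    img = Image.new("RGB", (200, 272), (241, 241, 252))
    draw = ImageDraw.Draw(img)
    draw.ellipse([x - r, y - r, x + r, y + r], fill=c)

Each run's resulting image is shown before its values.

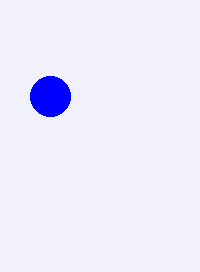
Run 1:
x = 50; y = 96; r = 20; c = 'blue'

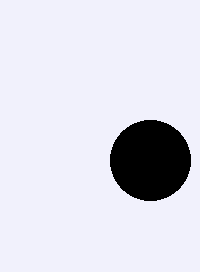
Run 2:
x = 150; y = 160; r = 40; c = 'black'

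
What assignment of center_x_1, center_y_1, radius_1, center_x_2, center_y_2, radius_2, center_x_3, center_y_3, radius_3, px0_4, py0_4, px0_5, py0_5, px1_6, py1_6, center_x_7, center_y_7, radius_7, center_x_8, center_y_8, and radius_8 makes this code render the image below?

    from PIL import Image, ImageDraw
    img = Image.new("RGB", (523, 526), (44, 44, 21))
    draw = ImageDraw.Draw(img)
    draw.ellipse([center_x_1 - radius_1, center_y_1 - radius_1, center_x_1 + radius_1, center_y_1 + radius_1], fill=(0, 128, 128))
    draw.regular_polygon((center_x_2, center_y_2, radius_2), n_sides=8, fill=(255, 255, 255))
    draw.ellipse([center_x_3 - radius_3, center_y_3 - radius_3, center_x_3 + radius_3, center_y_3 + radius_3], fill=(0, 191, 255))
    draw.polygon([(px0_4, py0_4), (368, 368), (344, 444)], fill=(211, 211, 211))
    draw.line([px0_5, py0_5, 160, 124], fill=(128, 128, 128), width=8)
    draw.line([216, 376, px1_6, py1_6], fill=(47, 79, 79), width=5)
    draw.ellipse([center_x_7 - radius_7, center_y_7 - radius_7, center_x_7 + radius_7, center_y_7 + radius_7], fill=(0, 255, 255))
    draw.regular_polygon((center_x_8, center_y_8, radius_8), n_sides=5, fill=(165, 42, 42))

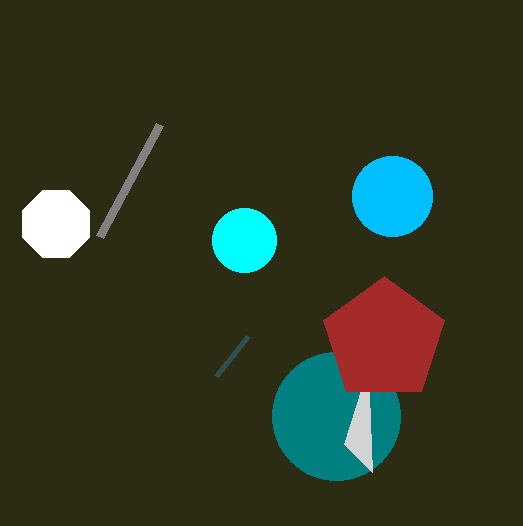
center_x_1 = 336; center_y_1 = 416; radius_1 = 64; center_x_2 = 56; center_y_2 = 224; radius_2 = 36; center_x_3 = 392; center_y_3 = 196; radius_3 = 40; px0_4 = 372; py0_4 = 472; px0_5 = 100; py0_5 = 236; px1_6 = 248; py1_6 = 336; center_x_7 = 244; center_y_7 = 240; radius_7 = 32; center_x_8 = 384; center_y_8 = 340; radius_8 = 64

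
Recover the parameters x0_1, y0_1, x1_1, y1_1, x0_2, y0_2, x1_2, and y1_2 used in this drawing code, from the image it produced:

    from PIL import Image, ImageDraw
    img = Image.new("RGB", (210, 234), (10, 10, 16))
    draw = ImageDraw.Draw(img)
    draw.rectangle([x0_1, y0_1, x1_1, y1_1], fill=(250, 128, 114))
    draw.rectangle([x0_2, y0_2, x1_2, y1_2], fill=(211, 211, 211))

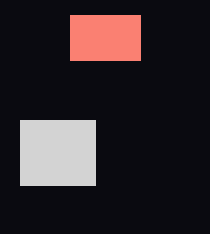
x0_1 = 70, y0_1 = 15, x1_1 = 140, y1_1 = 60, x0_2 = 20, y0_2 = 120, x1_2 = 95, y1_2 = 185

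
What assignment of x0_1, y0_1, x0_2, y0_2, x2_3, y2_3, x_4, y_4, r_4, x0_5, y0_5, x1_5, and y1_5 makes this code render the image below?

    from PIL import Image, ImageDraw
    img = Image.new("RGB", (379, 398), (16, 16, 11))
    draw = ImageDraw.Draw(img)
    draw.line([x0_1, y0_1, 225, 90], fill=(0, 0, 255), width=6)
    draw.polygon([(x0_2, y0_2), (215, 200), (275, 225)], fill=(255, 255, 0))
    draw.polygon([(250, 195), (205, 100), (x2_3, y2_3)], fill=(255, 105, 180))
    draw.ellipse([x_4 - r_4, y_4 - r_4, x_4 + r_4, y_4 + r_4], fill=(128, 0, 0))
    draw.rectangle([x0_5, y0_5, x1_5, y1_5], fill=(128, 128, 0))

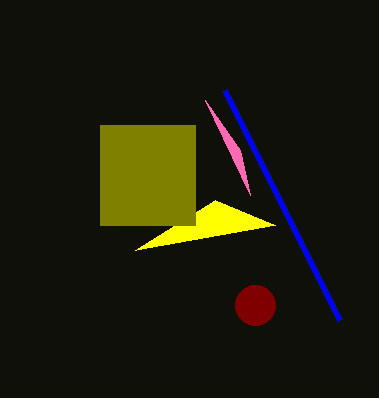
x0_1 = 340; y0_1 = 320; x0_2 = 135; y0_2 = 250; x2_3 = 240; y2_3 = 150; x_4 = 255; y_4 = 305; r_4 = 20; x0_5 = 100; y0_5 = 125; x1_5 = 195; y1_5 = 225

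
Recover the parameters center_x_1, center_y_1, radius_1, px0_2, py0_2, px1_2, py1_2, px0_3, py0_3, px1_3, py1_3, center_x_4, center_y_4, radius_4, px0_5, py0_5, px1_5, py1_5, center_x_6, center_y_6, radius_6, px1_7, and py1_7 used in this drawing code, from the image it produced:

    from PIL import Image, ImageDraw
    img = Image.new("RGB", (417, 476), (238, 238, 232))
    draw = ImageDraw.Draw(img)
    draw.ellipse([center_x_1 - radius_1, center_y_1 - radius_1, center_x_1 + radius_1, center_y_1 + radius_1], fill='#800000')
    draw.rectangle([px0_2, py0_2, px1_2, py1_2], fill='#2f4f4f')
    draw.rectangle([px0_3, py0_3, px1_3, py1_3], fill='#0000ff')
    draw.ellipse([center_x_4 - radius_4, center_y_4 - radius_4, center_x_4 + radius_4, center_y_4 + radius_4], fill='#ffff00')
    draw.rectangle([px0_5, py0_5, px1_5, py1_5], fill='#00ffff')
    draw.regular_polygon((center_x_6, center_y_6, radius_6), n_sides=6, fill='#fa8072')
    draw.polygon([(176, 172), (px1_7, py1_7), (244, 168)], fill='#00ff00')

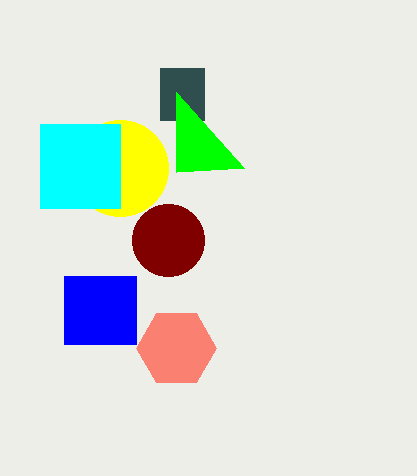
center_x_1 = 168
center_y_1 = 240
radius_1 = 36
px0_2 = 160
py0_2 = 68
px1_2 = 204
py1_2 = 120
px0_3 = 64
py0_3 = 276
px1_3 = 136
py1_3 = 344
center_x_4 = 120
center_y_4 = 168
radius_4 = 48
px0_5 = 40
py0_5 = 124
px1_5 = 120
py1_5 = 208
center_x_6 = 176
center_y_6 = 348
radius_6 = 40
px1_7 = 176
py1_7 = 92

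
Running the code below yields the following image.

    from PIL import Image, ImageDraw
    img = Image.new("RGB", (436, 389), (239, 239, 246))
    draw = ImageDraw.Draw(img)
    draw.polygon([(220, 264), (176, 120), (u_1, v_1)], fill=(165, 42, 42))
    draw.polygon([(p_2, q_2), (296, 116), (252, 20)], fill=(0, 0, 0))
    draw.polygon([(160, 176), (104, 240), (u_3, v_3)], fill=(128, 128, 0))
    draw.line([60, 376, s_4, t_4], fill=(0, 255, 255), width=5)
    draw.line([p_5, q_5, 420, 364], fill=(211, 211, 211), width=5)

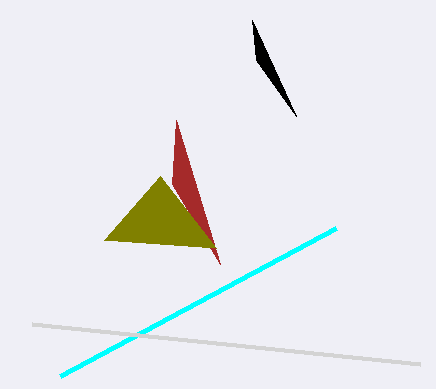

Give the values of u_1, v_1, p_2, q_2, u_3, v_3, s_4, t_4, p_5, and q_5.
u_1 = 172; v_1 = 184; p_2 = 256; q_2 = 60; u_3 = 216; v_3 = 248; s_4 = 336; t_4 = 228; p_5 = 32; q_5 = 324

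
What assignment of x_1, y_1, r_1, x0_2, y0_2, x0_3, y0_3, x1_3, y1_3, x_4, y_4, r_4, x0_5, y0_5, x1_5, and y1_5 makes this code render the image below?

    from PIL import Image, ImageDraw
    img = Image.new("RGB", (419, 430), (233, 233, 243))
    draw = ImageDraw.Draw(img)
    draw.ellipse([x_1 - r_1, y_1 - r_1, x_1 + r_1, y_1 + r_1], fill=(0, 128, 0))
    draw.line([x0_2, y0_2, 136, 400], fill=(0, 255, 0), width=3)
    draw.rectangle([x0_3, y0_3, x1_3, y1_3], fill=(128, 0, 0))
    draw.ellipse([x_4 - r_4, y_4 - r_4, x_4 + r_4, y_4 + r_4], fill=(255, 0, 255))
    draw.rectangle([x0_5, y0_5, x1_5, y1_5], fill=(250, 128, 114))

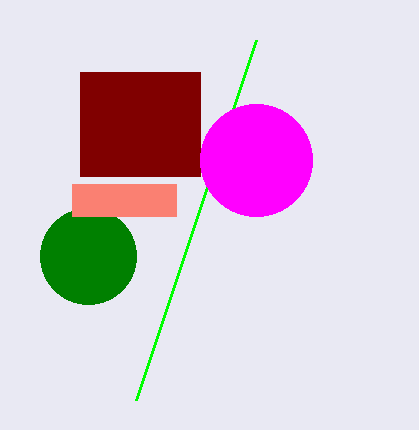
x_1 = 88, y_1 = 256, r_1 = 48, x0_2 = 256, y0_2 = 40, x0_3 = 80, y0_3 = 72, x1_3 = 200, y1_3 = 176, x_4 = 256, y_4 = 160, r_4 = 56, x0_5 = 72, y0_5 = 184, x1_5 = 176, y1_5 = 216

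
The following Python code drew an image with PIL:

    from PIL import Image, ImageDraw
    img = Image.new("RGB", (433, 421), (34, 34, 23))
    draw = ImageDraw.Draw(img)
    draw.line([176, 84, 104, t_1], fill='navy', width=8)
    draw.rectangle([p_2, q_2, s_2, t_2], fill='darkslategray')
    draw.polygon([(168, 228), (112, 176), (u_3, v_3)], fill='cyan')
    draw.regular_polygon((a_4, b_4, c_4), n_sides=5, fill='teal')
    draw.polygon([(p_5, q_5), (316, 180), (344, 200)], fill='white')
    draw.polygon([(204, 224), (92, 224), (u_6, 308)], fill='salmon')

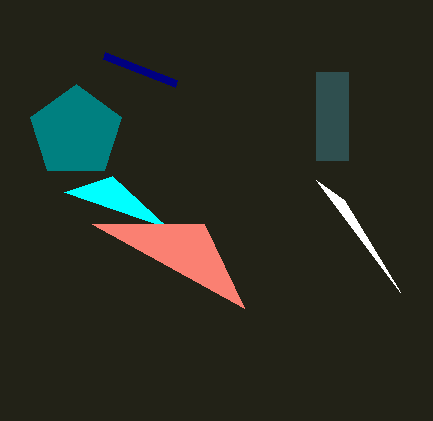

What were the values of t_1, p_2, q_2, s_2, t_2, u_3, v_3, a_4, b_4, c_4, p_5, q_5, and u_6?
t_1 = 56
p_2 = 316
q_2 = 72
s_2 = 348
t_2 = 160
u_3 = 64
v_3 = 192
a_4 = 76
b_4 = 132
c_4 = 48
p_5 = 400
q_5 = 292
u_6 = 244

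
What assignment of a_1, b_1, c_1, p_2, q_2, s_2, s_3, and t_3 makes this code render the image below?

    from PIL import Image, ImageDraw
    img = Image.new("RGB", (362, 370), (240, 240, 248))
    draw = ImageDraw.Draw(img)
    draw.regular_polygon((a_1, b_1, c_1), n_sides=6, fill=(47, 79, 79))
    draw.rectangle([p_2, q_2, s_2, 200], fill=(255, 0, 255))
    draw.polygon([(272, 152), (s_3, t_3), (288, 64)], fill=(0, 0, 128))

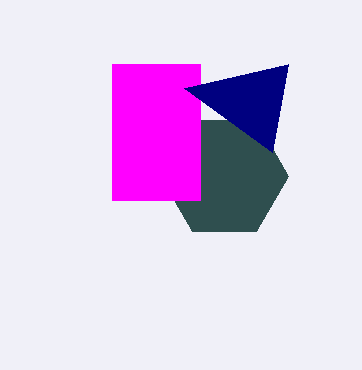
a_1 = 224; b_1 = 176; c_1 = 64; p_2 = 112; q_2 = 64; s_2 = 200; s_3 = 184; t_3 = 88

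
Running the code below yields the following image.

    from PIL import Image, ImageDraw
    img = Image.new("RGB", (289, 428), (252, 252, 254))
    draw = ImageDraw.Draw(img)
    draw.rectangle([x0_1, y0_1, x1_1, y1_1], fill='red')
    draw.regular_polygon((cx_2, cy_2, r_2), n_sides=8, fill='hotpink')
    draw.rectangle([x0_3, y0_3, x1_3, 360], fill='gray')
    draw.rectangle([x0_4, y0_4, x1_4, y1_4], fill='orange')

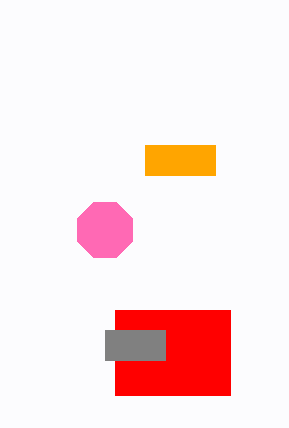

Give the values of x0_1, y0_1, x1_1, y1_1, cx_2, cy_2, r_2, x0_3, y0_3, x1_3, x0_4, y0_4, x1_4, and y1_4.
x0_1 = 115, y0_1 = 310, x1_1 = 230, y1_1 = 395, cx_2 = 105, cy_2 = 230, r_2 = 30, x0_3 = 105, y0_3 = 330, x1_3 = 165, x0_4 = 145, y0_4 = 145, x1_4 = 215, y1_4 = 175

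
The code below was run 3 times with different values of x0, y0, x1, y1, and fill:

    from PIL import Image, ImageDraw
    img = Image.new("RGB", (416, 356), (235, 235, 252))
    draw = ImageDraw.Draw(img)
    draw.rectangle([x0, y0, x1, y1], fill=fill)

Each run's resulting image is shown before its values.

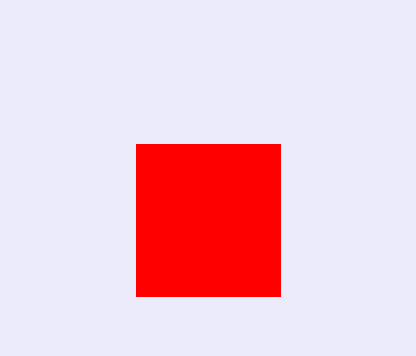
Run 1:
x0 = 136; y0 = 144; x1 = 280; y1 = 296; fill = 'red'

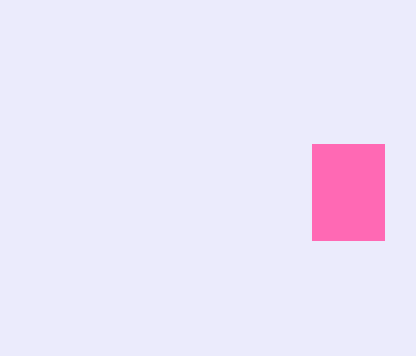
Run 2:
x0 = 312
y0 = 144
x1 = 384
y1 = 240
fill = 'hotpink'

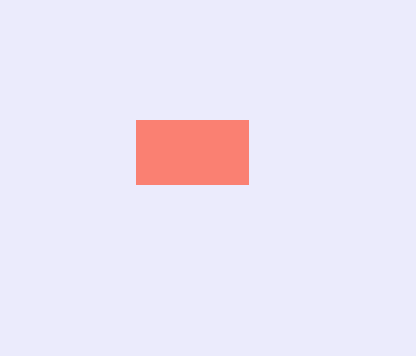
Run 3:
x0 = 136; y0 = 120; x1 = 248; y1 = 184; fill = 'salmon'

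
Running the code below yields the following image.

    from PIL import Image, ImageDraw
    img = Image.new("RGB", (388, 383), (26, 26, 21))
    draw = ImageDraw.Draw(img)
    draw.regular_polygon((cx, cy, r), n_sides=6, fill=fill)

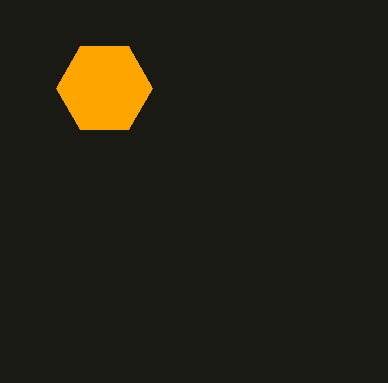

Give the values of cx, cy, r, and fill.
cx = 104
cy = 88
r = 48
fill = 'orange'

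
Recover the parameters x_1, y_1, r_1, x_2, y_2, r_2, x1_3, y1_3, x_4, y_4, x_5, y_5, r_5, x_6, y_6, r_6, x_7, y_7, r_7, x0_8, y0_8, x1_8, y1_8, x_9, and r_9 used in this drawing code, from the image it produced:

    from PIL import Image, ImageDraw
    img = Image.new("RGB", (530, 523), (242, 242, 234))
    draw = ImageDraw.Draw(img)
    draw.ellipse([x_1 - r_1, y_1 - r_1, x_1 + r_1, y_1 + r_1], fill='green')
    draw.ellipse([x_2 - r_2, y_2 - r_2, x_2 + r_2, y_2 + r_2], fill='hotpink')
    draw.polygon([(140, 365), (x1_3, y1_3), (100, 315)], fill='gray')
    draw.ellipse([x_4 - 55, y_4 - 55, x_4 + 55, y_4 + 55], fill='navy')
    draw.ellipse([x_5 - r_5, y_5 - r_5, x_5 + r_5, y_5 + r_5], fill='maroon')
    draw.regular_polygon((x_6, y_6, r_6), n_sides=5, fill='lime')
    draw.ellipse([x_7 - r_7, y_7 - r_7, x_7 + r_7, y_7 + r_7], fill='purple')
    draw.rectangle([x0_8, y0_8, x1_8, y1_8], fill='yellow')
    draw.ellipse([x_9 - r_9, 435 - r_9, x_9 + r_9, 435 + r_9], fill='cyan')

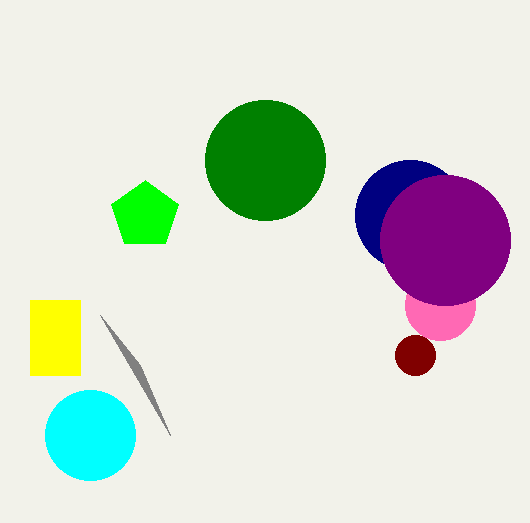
x_1 = 265
y_1 = 160
r_1 = 60
x_2 = 440
y_2 = 305
r_2 = 35
x1_3 = 170
y1_3 = 435
x_4 = 410
y_4 = 215
x_5 = 415
y_5 = 355
r_5 = 20
x_6 = 145
y_6 = 215
r_6 = 35
x_7 = 445
y_7 = 240
r_7 = 65
x0_8 = 30
y0_8 = 300
x1_8 = 80
y1_8 = 375
x_9 = 90
r_9 = 45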